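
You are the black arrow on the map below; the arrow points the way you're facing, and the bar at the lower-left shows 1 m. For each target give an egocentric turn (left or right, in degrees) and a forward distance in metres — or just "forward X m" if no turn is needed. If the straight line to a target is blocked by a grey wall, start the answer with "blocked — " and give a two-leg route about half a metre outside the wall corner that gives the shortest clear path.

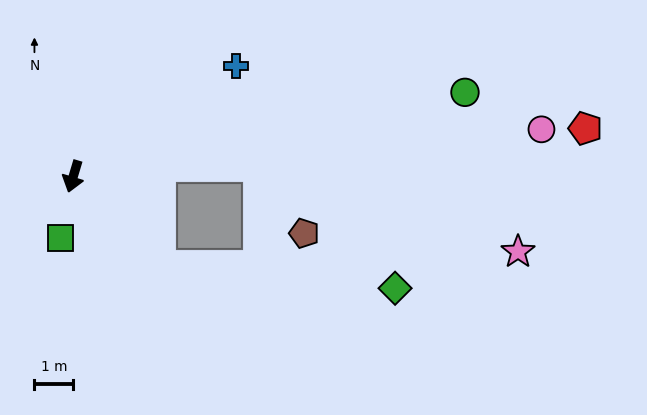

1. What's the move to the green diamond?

blocked — turn left 60°, forward 3.2 m, then turn left 41°, forward 6.1 m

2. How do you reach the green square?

turn left 5°, forward 1.6 m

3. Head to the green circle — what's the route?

turn left 119°, forward 10.3 m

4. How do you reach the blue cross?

turn left 141°, forward 5.0 m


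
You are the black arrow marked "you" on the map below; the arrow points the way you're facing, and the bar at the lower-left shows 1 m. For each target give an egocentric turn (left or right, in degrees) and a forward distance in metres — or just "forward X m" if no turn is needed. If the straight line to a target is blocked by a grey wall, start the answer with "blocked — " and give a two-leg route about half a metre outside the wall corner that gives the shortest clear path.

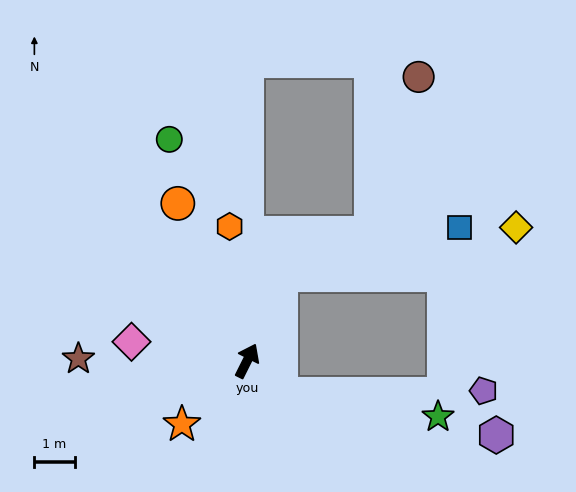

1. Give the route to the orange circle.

turn left 50°, forward 4.3 m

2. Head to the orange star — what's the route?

turn left 161°, forward 2.3 m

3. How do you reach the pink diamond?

turn left 107°, forward 2.9 m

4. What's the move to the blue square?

blocked — turn left 5°, forward 2.3 m, then turn right 54°, forward 4.6 m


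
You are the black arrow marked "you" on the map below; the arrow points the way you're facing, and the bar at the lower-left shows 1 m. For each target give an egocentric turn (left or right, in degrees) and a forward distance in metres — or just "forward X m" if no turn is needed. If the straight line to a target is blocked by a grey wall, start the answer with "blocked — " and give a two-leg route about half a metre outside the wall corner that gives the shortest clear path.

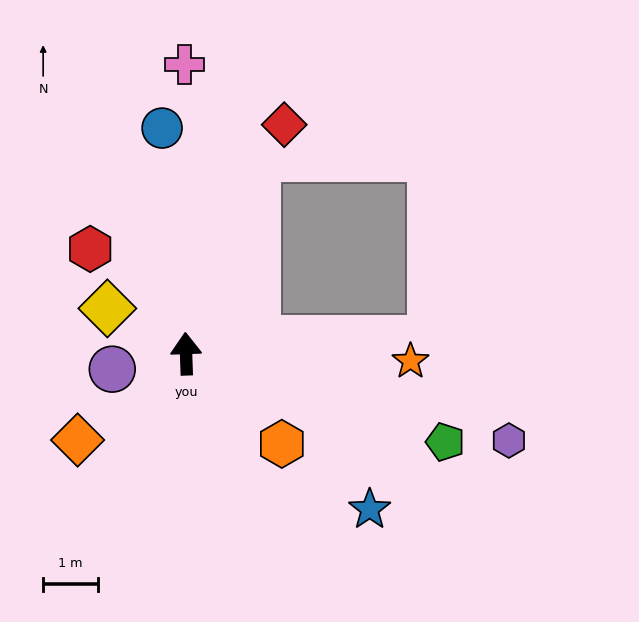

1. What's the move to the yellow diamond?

turn left 58°, forward 1.7 m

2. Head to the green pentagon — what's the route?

turn right 111°, forward 5.0 m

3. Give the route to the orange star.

turn right 94°, forward 4.1 m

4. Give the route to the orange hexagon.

turn right 135°, forward 2.4 m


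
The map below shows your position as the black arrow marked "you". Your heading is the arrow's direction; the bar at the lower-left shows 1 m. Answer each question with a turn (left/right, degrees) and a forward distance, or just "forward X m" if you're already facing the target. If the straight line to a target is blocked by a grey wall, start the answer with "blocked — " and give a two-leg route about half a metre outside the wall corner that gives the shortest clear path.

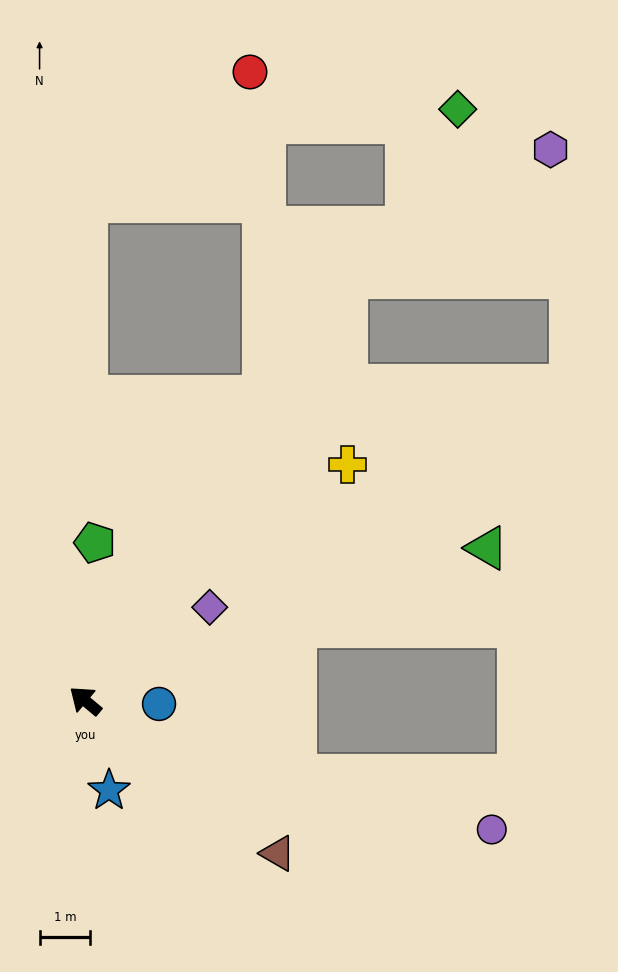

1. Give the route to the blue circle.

turn right 143°, forward 1.5 m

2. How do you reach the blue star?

turn left 145°, forward 1.8 m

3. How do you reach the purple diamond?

turn right 103°, forward 3.1 m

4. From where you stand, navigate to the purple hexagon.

blocked — turn right 82°, forward 9.9 m, then turn right 26°, forward 4.8 m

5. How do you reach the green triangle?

turn right 119°, forward 8.5 m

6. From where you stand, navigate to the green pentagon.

turn right 54°, forward 3.1 m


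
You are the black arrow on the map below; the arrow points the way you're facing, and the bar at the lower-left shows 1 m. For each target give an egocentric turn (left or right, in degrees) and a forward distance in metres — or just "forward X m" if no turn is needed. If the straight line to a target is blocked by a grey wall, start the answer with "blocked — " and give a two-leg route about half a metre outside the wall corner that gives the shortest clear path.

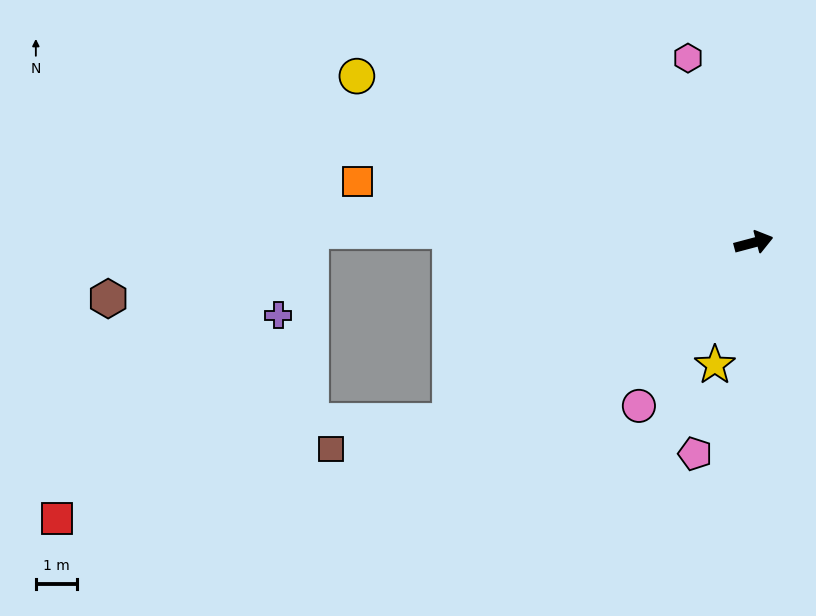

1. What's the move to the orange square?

turn left 156°, forward 9.7 m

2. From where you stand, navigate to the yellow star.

turn right 122°, forward 3.1 m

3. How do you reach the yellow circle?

turn left 142°, forward 10.4 m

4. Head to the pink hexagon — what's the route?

turn left 95°, forward 4.7 m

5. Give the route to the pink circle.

turn right 140°, forward 4.8 m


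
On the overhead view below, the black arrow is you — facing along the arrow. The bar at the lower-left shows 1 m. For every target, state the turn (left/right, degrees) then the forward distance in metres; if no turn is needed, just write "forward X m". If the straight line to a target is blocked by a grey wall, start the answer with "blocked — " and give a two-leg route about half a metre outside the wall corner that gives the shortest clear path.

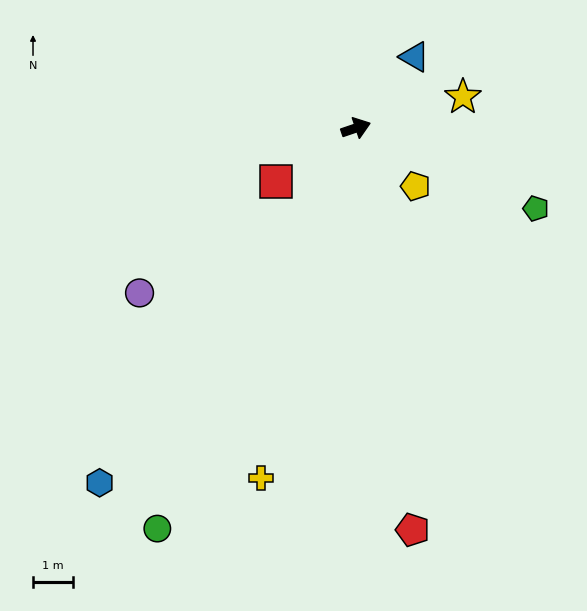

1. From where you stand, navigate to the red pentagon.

turn right 101°, forward 10.2 m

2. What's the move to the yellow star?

turn right 3°, forward 2.8 m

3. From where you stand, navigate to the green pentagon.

turn right 43°, forward 4.9 m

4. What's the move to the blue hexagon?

turn right 145°, forward 11.0 m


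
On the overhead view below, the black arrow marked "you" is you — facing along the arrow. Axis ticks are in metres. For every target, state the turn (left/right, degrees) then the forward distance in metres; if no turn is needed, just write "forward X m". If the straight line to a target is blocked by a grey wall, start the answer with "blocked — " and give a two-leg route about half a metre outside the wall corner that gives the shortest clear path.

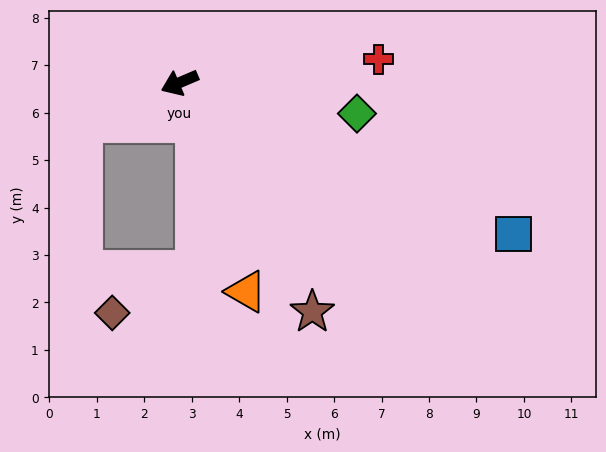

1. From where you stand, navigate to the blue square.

turn left 132°, forward 7.7 m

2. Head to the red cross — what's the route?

turn left 164°, forward 4.2 m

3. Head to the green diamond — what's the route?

turn left 147°, forward 3.8 m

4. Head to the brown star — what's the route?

turn left 97°, forward 5.6 m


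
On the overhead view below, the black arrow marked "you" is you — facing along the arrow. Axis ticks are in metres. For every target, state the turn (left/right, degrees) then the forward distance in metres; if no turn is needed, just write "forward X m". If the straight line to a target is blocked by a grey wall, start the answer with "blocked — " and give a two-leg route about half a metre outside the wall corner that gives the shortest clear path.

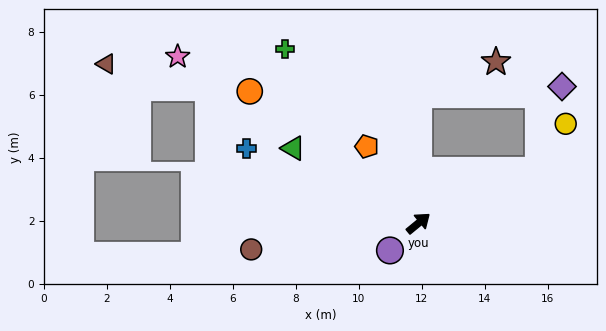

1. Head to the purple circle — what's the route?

turn right 176°, forward 1.3 m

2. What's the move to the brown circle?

turn left 149°, forward 5.4 m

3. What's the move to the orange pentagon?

turn left 85°, forward 2.9 m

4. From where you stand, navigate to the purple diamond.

blocked — turn left 50°, forward 4.1 m, then turn right 86°, forward 4.5 m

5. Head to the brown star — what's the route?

blocked — turn left 50°, forward 4.1 m, then turn right 66°, forward 2.6 m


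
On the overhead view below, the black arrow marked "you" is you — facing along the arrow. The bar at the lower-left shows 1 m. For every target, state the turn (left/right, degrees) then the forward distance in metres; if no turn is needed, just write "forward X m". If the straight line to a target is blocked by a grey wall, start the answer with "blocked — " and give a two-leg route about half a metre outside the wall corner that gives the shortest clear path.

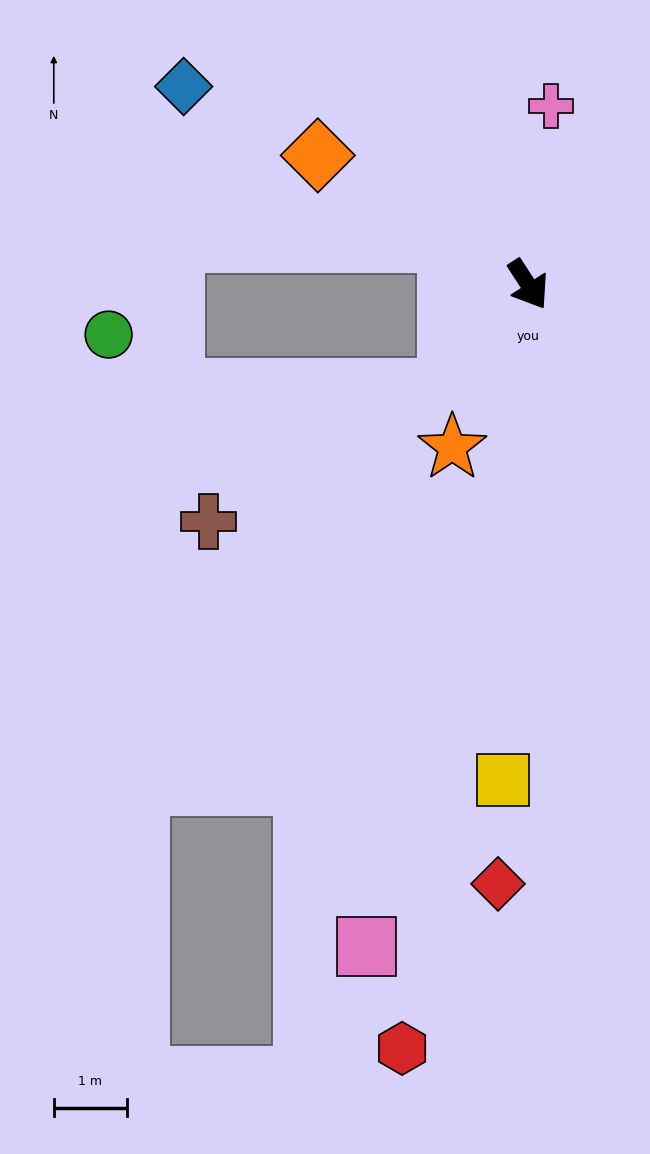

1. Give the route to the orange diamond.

turn right 154°, forward 3.4 m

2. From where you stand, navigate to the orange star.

turn right 58°, forward 2.5 m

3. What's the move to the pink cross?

turn left 140°, forward 2.5 m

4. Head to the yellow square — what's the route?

turn right 36°, forward 6.8 m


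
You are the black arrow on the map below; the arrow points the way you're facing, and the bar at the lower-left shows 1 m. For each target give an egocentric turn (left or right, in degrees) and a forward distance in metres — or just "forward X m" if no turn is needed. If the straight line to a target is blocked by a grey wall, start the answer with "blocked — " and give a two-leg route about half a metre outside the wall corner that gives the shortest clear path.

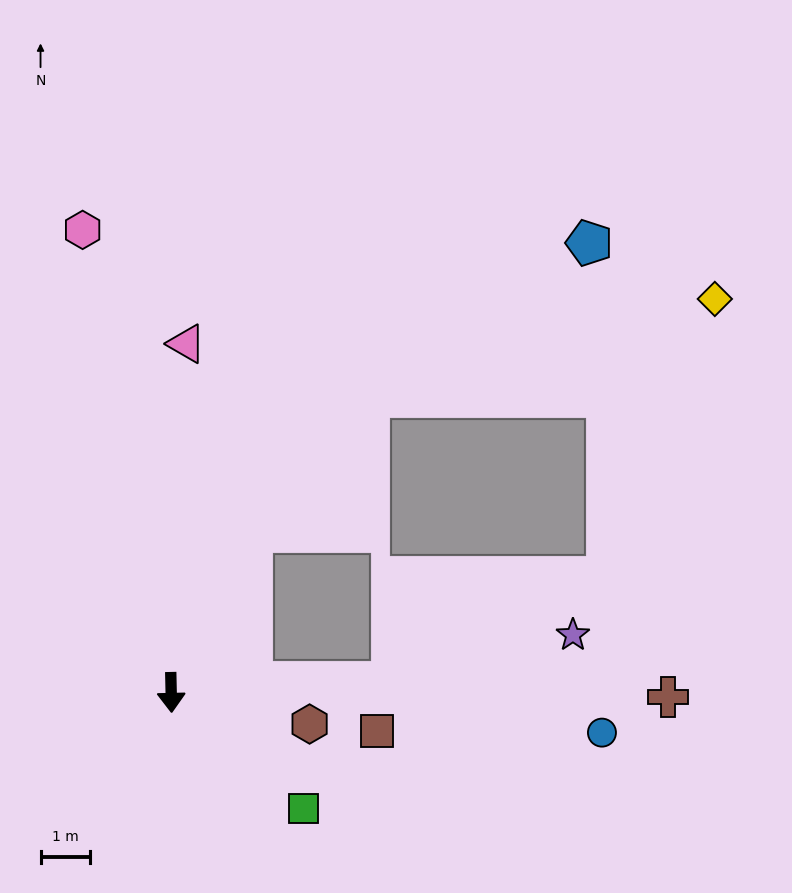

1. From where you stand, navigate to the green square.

turn left 47°, forward 3.6 m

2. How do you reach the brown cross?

turn left 88°, forward 10.1 m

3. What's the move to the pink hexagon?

turn right 170°, forward 9.6 m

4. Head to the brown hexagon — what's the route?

turn left 76°, forward 2.9 m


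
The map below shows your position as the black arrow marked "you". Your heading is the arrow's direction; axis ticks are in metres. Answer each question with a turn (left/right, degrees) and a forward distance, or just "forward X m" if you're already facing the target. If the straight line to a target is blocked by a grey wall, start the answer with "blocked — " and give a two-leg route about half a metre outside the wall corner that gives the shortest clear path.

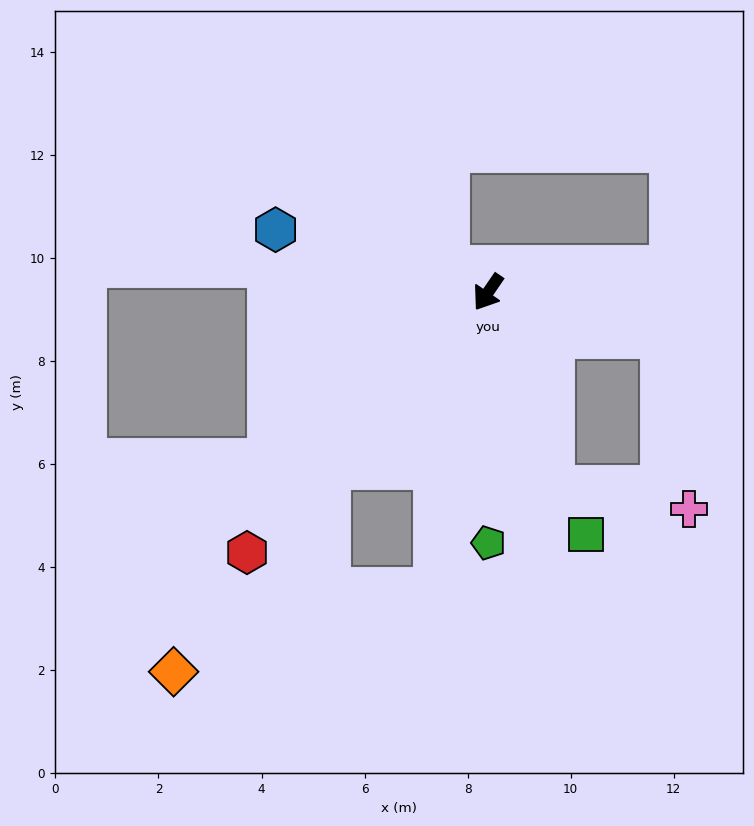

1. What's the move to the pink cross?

blocked — turn left 53°, forward 4.0 m, then turn left 62°, forward 2.7 m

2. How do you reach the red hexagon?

turn right 8°, forward 6.9 m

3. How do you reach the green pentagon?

turn left 35°, forward 4.9 m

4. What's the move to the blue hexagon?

turn right 72°, forward 4.3 m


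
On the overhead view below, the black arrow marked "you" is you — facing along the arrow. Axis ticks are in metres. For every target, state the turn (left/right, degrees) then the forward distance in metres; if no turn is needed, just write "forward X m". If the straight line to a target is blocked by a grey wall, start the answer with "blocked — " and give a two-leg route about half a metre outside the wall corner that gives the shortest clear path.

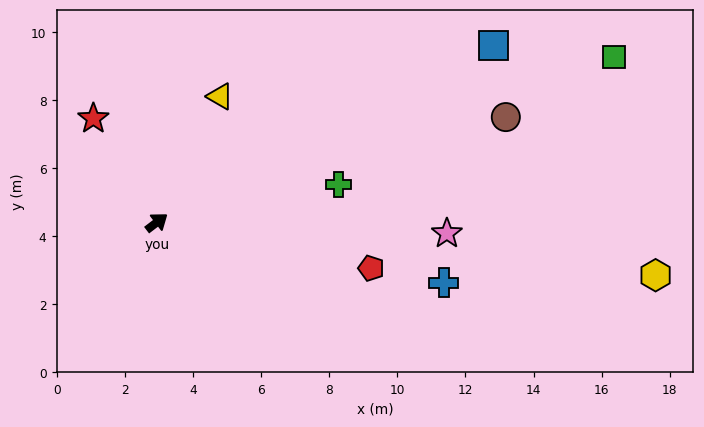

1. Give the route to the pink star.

turn right 40°, forward 8.5 m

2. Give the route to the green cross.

turn right 26°, forward 5.5 m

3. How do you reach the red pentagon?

turn right 49°, forward 6.4 m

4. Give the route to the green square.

turn right 17°, forward 14.3 m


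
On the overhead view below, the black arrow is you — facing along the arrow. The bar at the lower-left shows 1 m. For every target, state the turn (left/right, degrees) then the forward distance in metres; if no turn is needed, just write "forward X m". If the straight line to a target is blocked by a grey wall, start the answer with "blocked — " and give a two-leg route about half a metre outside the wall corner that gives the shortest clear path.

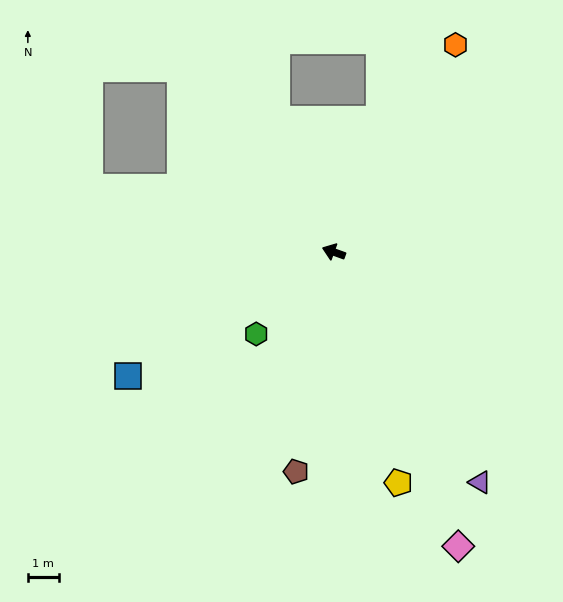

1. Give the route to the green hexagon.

turn left 67°, forward 3.6 m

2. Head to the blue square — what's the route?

turn left 51°, forward 7.7 m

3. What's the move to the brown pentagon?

turn left 100°, forward 7.1 m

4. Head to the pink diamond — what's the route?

turn left 133°, forward 10.2 m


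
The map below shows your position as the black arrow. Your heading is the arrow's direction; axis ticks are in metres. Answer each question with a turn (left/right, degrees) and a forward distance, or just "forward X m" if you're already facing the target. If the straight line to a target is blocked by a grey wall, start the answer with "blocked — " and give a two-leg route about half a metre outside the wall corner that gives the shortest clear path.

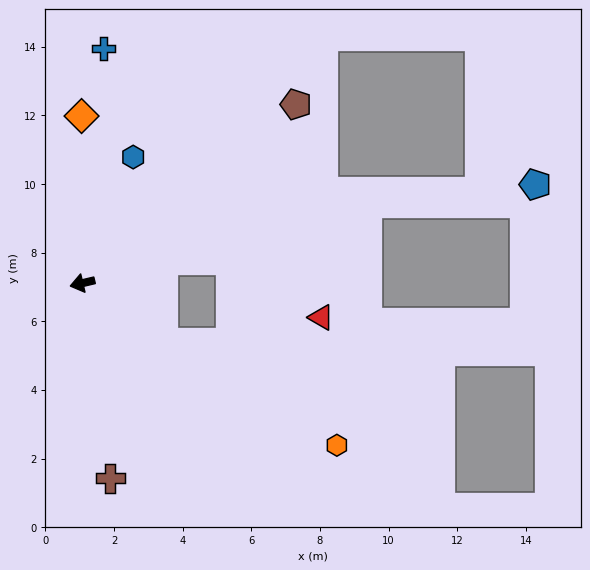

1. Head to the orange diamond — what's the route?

turn right 103°, forward 4.9 m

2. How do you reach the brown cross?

turn left 85°, forward 5.7 m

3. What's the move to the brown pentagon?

turn right 153°, forward 8.1 m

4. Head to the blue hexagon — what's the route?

turn right 125°, forward 4.0 m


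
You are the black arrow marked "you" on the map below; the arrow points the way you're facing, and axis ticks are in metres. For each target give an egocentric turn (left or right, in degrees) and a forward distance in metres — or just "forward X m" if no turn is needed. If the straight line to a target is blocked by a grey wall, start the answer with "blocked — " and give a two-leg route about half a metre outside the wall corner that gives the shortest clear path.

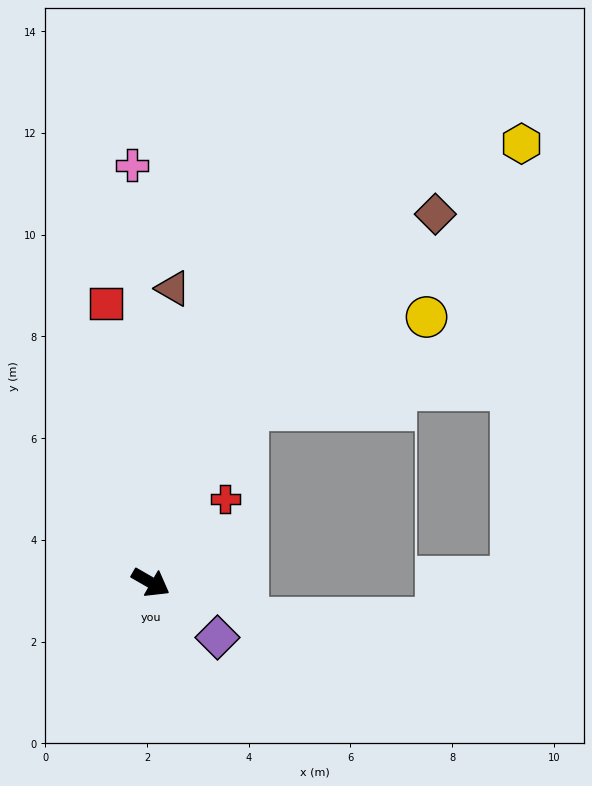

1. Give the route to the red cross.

turn left 78°, forward 2.2 m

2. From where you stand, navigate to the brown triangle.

turn left 116°, forward 5.8 m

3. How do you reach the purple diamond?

turn right 10°, forward 1.7 m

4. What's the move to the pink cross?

turn left 122°, forward 8.2 m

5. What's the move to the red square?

turn left 129°, forward 5.6 m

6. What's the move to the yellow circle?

blocked — turn left 91°, forward 3.9 m, then turn right 34°, forward 4.0 m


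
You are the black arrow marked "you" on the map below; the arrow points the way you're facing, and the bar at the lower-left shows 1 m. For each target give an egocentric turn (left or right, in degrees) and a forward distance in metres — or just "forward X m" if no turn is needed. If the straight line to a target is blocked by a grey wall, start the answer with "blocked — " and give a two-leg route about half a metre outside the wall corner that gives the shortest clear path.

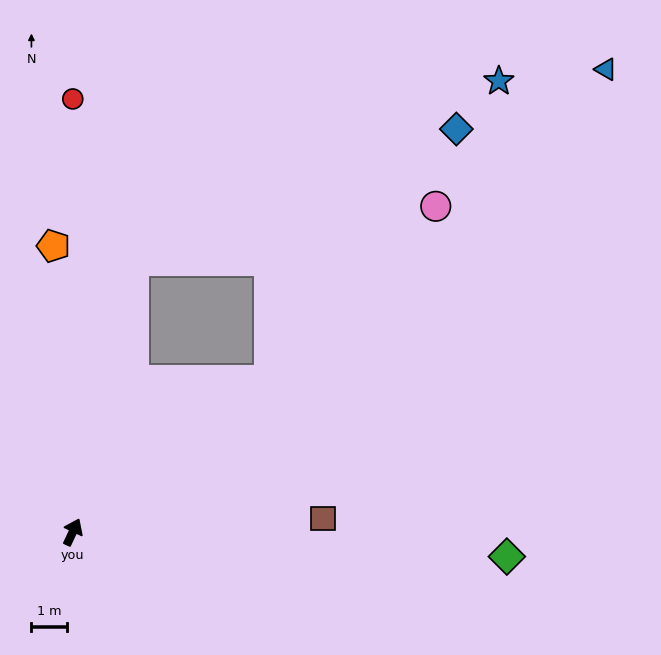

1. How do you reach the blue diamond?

blocked — turn right 27°, forward 7.0 m, then turn left 16°, forward 8.8 m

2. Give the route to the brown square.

turn right 62°, forward 7.1 m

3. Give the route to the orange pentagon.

turn left 29°, forward 8.1 m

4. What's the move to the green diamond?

turn right 68°, forward 12.3 m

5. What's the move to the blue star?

blocked — turn left 13°, forward 7.8 m, then turn right 51°, forward 11.5 m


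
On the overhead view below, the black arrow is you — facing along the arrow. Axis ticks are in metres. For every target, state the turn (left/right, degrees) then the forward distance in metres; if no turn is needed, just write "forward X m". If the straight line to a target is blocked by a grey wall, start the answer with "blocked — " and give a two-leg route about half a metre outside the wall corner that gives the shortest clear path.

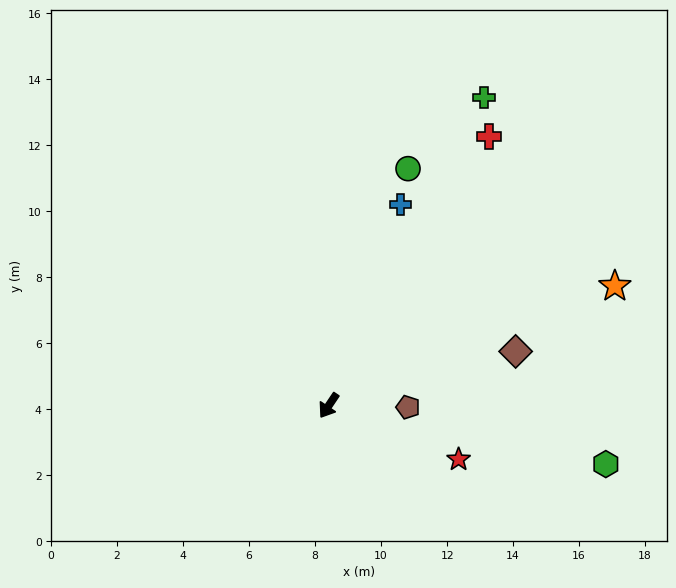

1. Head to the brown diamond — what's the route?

turn left 140°, forward 5.9 m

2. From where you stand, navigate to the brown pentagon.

turn left 123°, forward 2.4 m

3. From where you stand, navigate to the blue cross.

turn right 166°, forward 6.5 m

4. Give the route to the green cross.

turn right 173°, forward 10.5 m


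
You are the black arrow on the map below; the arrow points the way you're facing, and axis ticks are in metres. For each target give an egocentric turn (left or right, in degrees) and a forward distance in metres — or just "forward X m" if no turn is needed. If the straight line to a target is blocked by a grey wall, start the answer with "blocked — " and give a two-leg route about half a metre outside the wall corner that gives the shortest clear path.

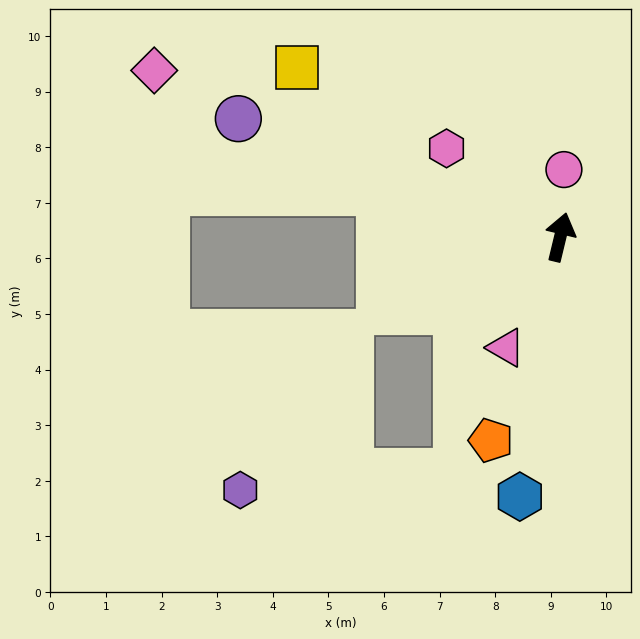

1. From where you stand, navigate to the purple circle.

turn left 83°, forward 6.2 m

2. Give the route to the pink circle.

turn left 10°, forward 1.2 m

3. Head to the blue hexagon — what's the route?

turn right 175°, forward 4.7 m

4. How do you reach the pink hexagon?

turn left 66°, forward 2.6 m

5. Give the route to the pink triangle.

turn left 167°, forward 2.2 m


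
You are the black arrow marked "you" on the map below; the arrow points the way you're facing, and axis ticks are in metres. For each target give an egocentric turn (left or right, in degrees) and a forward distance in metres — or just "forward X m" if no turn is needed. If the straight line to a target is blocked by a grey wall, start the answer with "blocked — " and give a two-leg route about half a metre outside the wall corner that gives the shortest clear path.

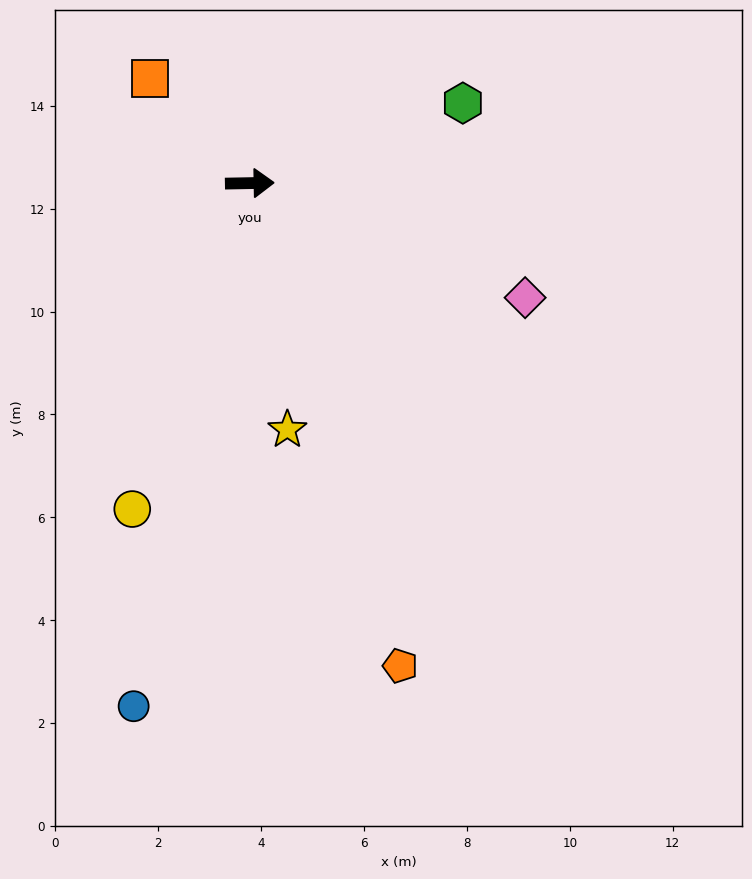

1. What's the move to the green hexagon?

turn left 20°, forward 4.4 m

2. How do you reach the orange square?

turn left 133°, forward 2.8 m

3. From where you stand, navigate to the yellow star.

turn right 82°, forward 4.8 m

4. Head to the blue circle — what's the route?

turn right 104°, forward 10.4 m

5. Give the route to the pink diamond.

turn right 24°, forward 5.8 m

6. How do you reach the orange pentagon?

turn right 74°, forward 9.8 m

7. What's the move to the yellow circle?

turn right 111°, forward 6.7 m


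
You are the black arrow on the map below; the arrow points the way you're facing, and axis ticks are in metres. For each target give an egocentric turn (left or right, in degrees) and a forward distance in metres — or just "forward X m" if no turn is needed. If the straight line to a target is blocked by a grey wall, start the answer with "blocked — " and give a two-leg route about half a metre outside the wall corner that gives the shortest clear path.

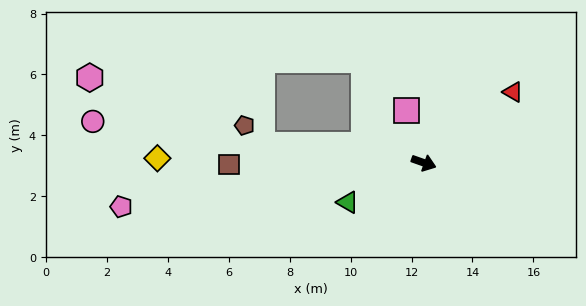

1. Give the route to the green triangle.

turn right 133°, forward 2.8 m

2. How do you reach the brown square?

turn right 160°, forward 6.4 m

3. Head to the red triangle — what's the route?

turn left 58°, forward 3.7 m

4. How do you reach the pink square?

turn left 128°, forward 1.8 m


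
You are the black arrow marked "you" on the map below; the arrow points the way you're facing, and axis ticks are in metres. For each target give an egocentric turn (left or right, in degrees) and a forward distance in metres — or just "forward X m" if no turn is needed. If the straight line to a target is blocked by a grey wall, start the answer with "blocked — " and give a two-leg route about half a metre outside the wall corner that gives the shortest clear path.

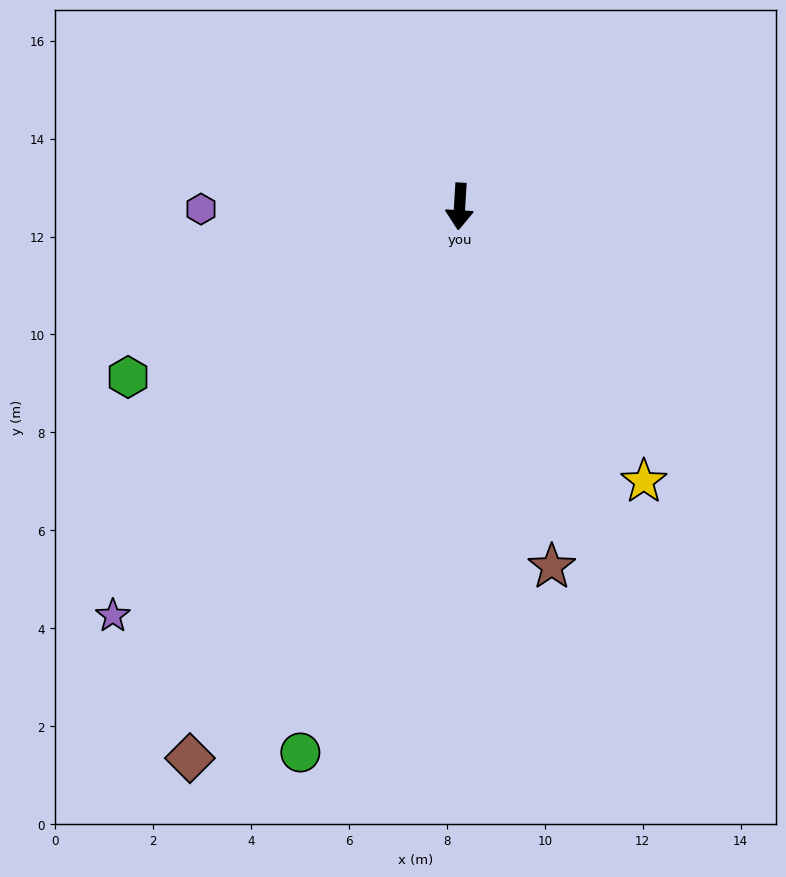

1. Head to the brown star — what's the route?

turn left 18°, forward 7.6 m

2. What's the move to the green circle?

turn right 13°, forward 11.6 m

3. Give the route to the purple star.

turn right 37°, forward 11.0 m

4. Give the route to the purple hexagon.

turn right 86°, forward 5.3 m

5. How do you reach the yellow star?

turn left 37°, forward 6.8 m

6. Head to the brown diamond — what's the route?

turn right 23°, forward 12.5 m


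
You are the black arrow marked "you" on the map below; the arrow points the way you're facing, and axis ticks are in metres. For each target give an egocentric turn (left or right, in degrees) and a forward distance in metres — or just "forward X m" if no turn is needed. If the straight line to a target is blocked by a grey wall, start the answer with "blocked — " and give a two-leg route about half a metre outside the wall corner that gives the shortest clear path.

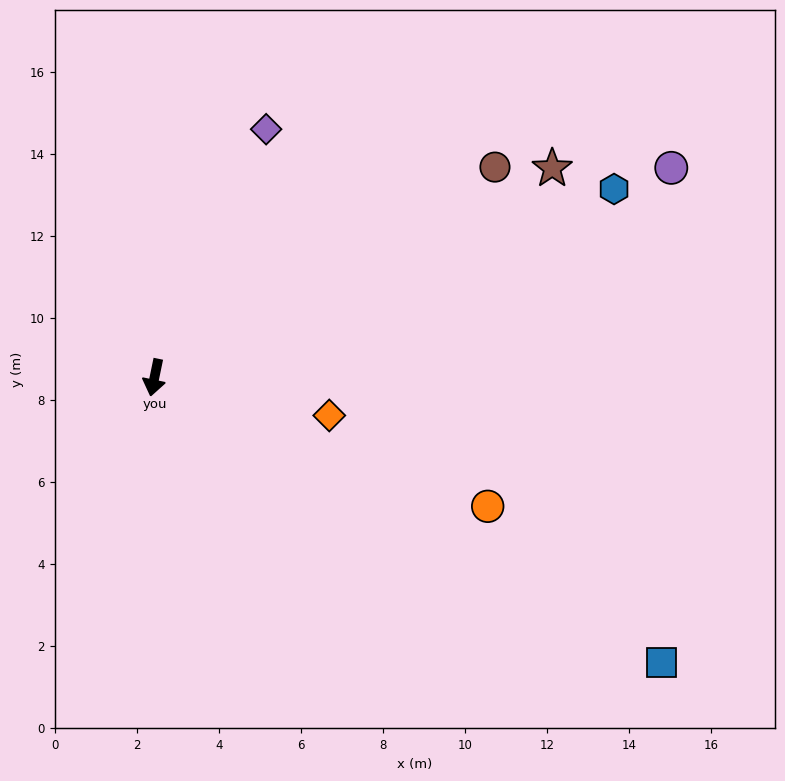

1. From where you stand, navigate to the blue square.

turn left 72°, forward 14.2 m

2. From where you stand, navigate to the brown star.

turn left 129°, forward 11.0 m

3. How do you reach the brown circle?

turn left 133°, forward 9.8 m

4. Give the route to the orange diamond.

turn left 89°, forward 4.4 m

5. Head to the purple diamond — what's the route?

turn left 167°, forward 6.6 m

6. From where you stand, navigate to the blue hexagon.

turn left 124°, forward 12.1 m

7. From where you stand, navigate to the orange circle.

turn left 81°, forward 8.7 m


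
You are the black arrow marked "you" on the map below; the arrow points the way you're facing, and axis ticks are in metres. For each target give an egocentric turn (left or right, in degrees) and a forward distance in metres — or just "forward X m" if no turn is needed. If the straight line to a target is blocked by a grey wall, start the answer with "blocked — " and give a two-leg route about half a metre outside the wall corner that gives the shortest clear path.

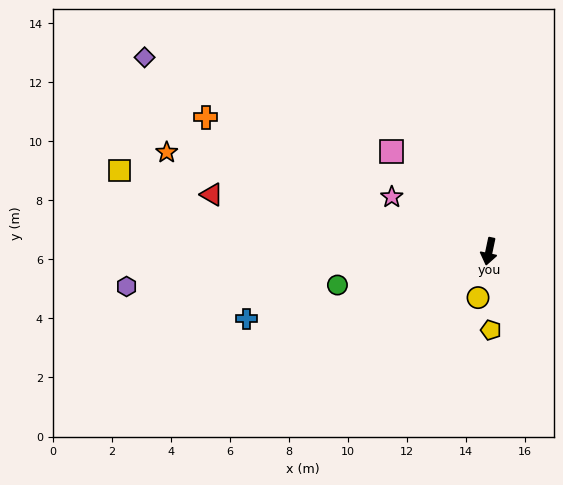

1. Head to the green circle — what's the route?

turn right 66°, forward 5.3 m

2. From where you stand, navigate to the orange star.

turn right 95°, forward 11.4 m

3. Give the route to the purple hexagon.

turn right 73°, forward 12.3 m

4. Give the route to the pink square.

turn right 124°, forward 4.7 m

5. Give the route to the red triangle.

turn right 90°, forward 9.6 m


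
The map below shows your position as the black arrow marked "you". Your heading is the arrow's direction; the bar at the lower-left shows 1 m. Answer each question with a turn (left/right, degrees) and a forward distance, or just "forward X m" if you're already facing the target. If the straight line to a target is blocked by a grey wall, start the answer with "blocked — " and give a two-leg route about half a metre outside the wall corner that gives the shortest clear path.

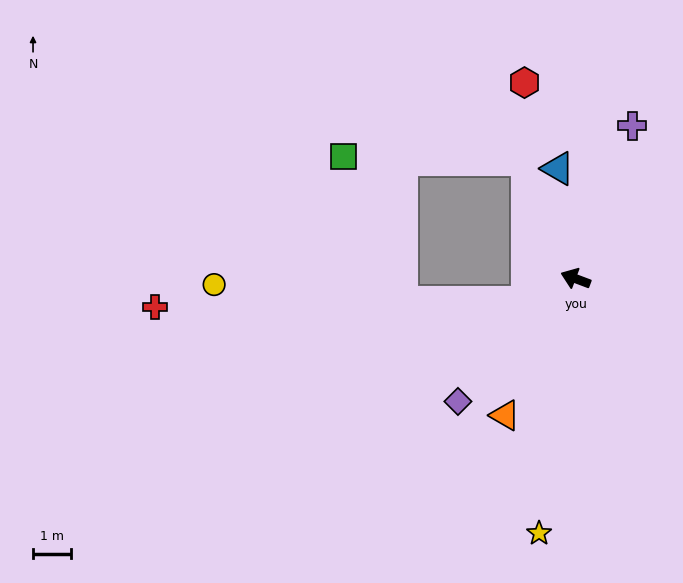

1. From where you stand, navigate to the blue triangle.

turn right 60°, forward 2.9 m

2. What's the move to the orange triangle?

turn left 83°, forward 4.0 m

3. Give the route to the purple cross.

turn right 90°, forward 4.3 m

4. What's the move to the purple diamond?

turn left 67°, forward 4.4 m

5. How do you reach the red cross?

blocked — turn left 47°, forward 1.4 m, then turn right 26°, forward 9.7 m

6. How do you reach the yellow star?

turn left 103°, forward 6.7 m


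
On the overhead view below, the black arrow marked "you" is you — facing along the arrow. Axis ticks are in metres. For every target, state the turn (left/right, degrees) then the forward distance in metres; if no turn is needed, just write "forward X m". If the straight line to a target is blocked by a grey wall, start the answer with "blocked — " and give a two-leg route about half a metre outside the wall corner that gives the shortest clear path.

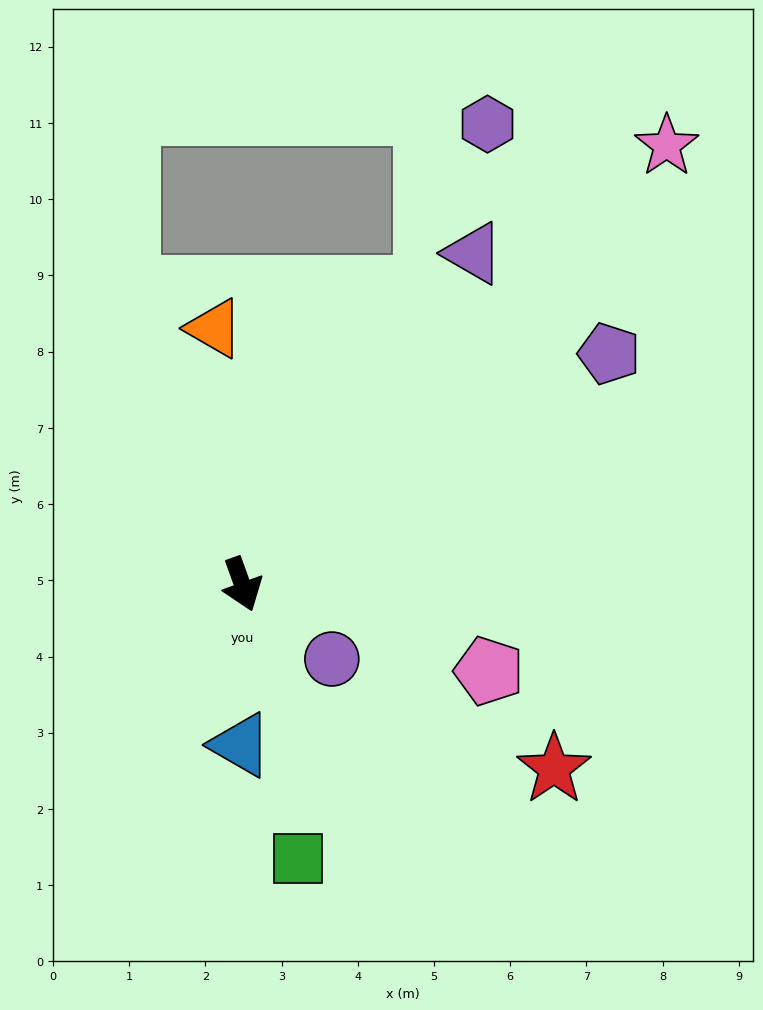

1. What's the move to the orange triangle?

turn left 166°, forward 3.4 m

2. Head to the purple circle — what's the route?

turn left 30°, forward 1.5 m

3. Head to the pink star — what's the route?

turn left 116°, forward 8.0 m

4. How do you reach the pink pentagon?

turn left 51°, forward 3.4 m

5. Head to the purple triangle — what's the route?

turn left 125°, forward 5.3 m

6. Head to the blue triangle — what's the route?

turn right 20°, forward 2.1 m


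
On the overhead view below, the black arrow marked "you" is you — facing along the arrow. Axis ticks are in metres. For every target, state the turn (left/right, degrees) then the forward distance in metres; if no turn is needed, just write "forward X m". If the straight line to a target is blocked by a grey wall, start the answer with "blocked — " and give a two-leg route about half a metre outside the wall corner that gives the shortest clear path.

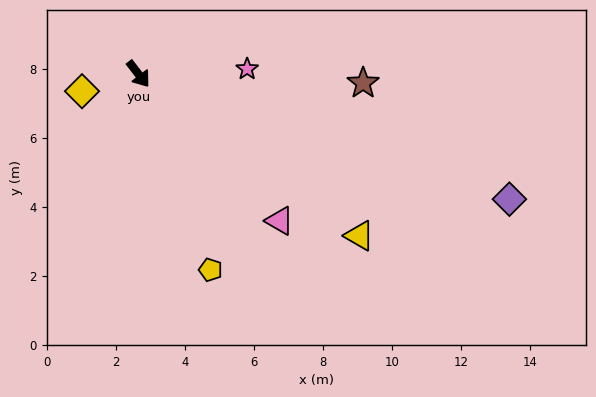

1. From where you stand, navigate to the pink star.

turn left 55°, forward 3.2 m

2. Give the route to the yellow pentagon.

turn right 17°, forward 6.0 m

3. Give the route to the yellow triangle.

turn left 16°, forward 7.9 m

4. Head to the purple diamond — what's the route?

turn left 34°, forward 11.4 m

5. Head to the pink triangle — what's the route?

turn left 6°, forward 5.9 m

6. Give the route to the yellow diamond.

turn right 111°, forward 1.7 m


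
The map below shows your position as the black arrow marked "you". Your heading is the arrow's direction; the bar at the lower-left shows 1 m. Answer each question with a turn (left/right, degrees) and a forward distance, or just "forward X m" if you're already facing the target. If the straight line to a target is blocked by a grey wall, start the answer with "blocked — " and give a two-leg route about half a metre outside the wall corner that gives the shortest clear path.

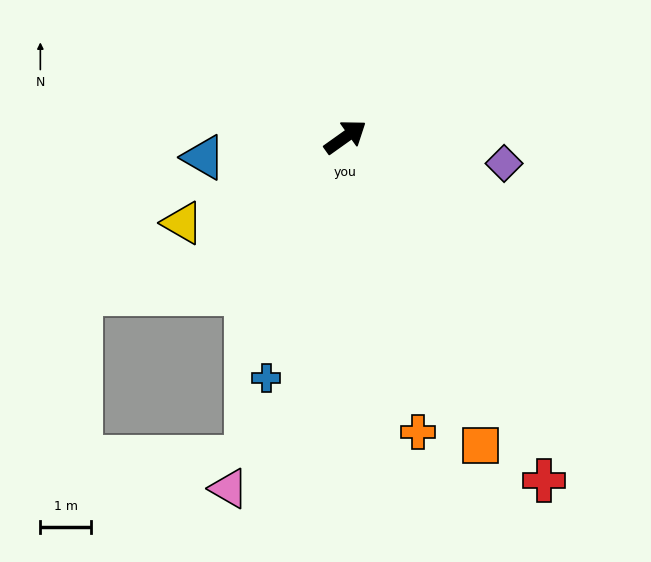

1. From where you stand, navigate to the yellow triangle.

turn left 172°, forward 3.6 m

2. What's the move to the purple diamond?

turn right 45°, forward 3.2 m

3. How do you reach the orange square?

turn right 102°, forward 6.7 m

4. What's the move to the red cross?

turn right 95°, forward 7.8 m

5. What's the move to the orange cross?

turn right 112°, forward 6.0 m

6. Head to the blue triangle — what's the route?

turn left 153°, forward 2.8 m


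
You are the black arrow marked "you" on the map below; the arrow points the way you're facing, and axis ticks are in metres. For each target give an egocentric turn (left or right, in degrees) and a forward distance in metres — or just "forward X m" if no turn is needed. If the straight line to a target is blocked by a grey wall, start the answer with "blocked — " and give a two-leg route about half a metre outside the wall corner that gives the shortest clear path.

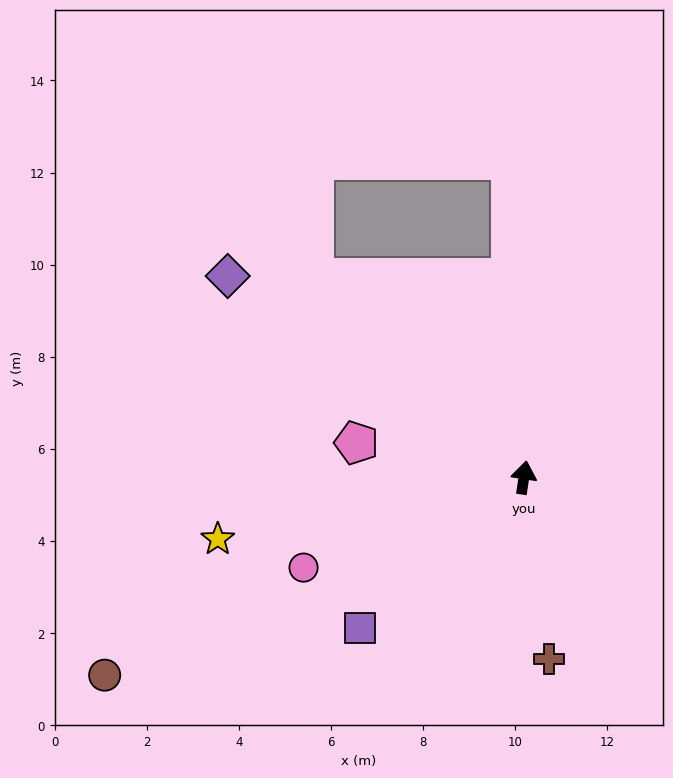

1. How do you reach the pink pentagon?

turn left 87°, forward 3.7 m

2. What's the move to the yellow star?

turn left 110°, forward 6.8 m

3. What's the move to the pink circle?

turn left 121°, forward 5.2 m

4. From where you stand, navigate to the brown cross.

turn right 164°, forward 4.0 m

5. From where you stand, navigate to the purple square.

turn left 141°, forward 4.8 m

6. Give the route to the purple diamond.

turn left 64°, forward 7.8 m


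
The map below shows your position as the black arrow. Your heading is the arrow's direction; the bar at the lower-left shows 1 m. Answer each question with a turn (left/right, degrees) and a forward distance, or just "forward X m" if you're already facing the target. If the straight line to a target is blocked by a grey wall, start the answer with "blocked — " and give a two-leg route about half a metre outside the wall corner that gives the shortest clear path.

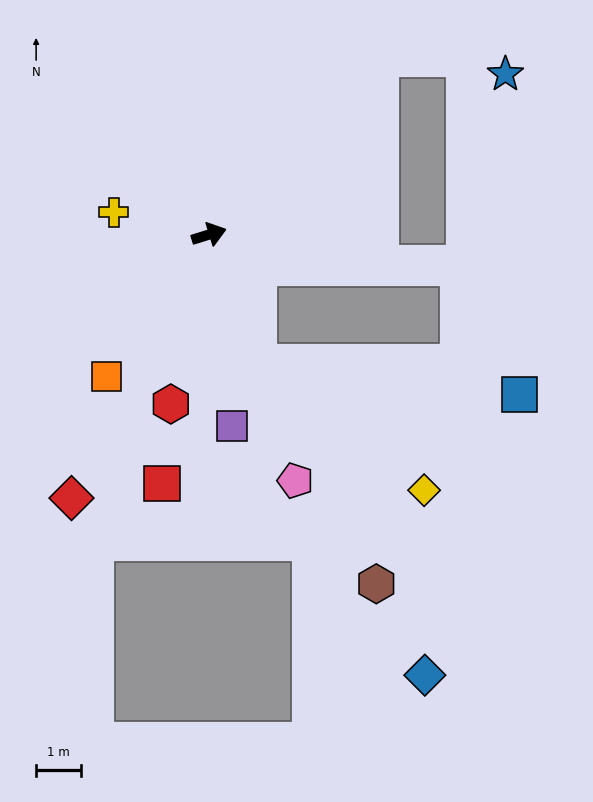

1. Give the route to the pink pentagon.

turn right 88°, forward 5.9 m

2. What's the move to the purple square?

turn right 100°, forward 4.3 m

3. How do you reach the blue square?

blocked — turn right 86°, forward 3.1 m, then turn left 62°, forward 5.9 m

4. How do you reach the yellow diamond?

blocked — turn right 86°, forward 3.1 m, then turn left 31°, forward 4.7 m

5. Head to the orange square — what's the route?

turn right 143°, forward 3.9 m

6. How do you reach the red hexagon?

turn right 120°, forward 3.9 m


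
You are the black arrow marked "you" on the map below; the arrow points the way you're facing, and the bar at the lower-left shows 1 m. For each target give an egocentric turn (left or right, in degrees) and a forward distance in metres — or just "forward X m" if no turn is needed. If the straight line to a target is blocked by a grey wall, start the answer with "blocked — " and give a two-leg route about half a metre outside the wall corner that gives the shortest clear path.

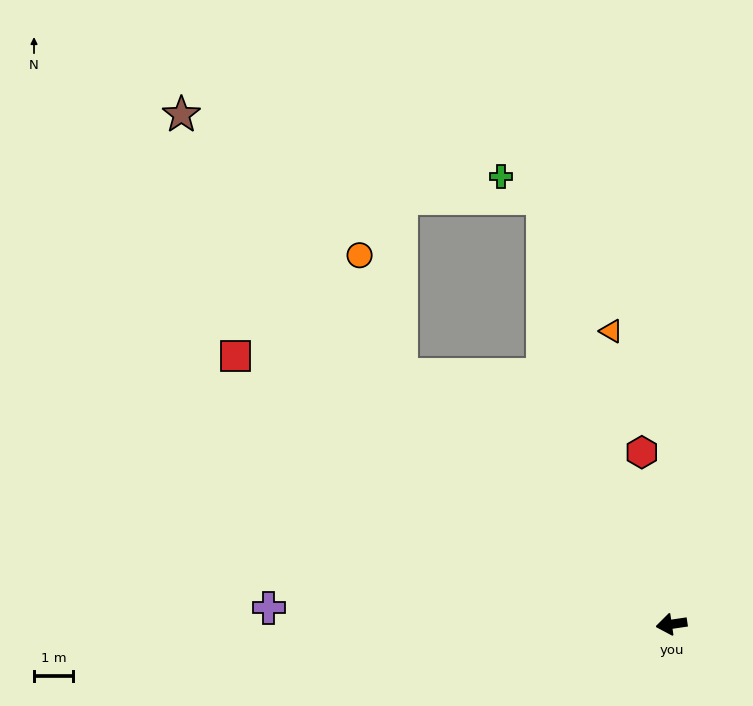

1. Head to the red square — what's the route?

turn right 40°, forward 13.1 m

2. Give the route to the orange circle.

blocked — turn right 51°, forward 9.4 m, then turn right 28°, forward 3.2 m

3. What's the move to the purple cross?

turn right 11°, forward 10.3 m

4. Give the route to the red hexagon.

turn right 89°, forward 4.5 m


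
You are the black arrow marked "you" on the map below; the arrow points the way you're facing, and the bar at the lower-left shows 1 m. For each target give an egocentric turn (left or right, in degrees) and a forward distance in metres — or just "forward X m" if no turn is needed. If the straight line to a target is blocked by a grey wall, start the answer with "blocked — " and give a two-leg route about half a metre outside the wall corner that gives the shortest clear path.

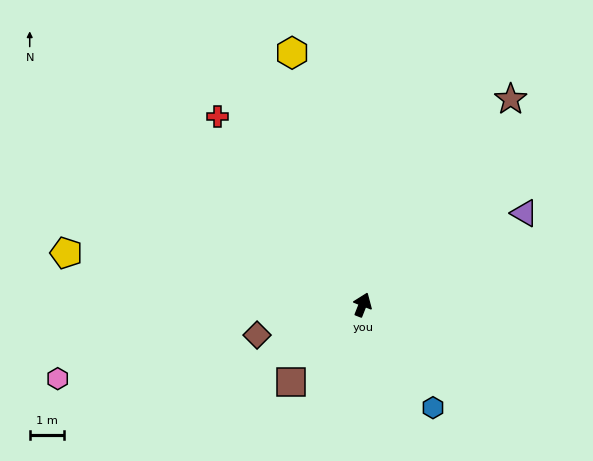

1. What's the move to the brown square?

turn left 159°, forward 3.1 m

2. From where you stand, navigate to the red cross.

turn left 59°, forward 6.9 m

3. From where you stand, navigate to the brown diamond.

turn left 128°, forward 3.2 m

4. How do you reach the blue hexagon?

turn right 124°, forward 3.6 m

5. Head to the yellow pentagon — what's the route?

turn left 102°, forward 8.8 m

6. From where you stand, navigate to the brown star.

turn right 14°, forward 7.4 m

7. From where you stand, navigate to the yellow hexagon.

turn left 37°, forward 7.6 m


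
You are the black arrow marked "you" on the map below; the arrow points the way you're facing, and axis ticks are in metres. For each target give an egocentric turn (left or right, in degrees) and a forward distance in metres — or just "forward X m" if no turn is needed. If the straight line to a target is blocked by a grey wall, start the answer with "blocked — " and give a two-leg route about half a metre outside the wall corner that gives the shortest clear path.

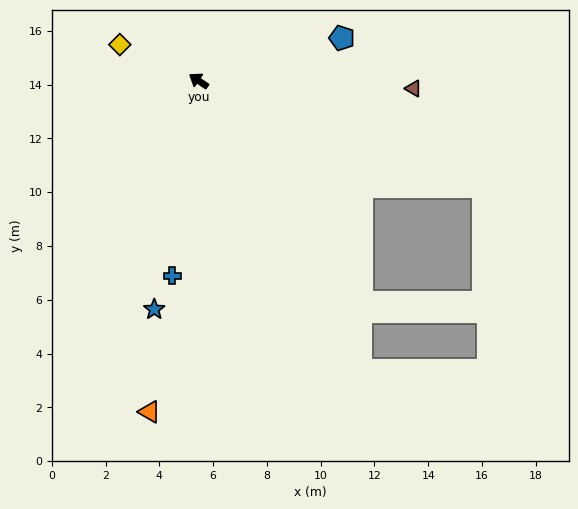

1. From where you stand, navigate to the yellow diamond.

turn left 10°, forward 3.2 m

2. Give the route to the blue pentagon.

turn right 129°, forward 5.6 m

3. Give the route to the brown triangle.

turn right 148°, forward 8.0 m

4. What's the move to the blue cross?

turn left 117°, forward 7.3 m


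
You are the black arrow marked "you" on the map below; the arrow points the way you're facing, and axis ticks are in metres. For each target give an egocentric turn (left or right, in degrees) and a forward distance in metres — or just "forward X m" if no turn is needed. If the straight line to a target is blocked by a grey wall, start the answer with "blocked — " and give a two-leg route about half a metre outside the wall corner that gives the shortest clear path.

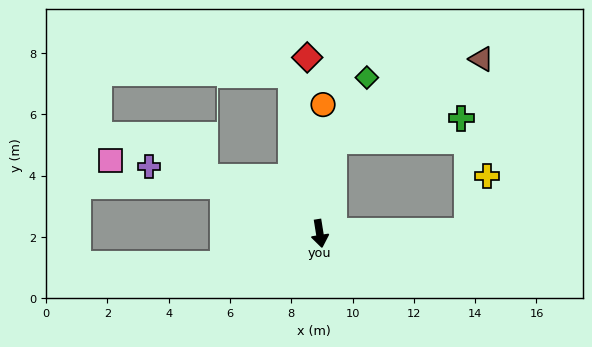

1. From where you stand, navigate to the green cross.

blocked — turn left 162°, forward 3.0 m, then turn right 71°, forward 4.2 m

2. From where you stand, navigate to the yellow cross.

blocked — turn left 82°, forward 4.8 m, then turn left 68°, forward 1.9 m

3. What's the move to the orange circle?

turn left 169°, forward 4.2 m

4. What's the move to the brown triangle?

blocked — turn left 162°, forward 3.0 m, then turn right 52°, forward 5.5 m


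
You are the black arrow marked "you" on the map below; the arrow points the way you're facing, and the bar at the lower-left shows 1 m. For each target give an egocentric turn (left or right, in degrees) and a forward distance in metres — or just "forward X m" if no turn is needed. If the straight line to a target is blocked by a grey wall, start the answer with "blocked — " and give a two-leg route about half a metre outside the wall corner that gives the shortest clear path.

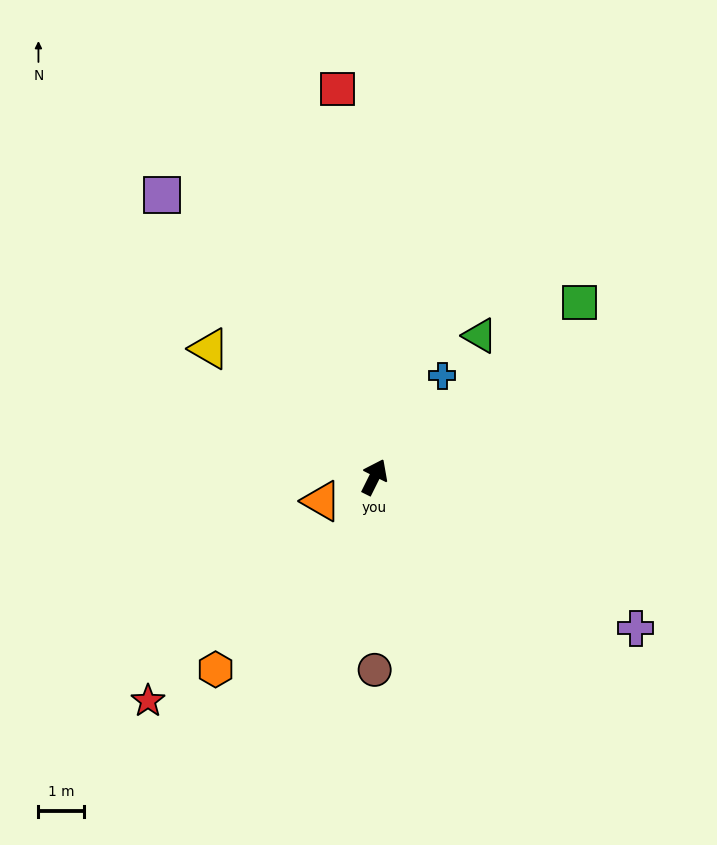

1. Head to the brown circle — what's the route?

turn right 154°, forward 4.2 m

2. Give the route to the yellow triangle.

turn left 79°, forward 4.6 m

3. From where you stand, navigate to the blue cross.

turn right 7°, forward 2.7 m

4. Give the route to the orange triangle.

turn left 141°, forward 1.3 m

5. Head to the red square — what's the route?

turn left 32°, forward 8.5 m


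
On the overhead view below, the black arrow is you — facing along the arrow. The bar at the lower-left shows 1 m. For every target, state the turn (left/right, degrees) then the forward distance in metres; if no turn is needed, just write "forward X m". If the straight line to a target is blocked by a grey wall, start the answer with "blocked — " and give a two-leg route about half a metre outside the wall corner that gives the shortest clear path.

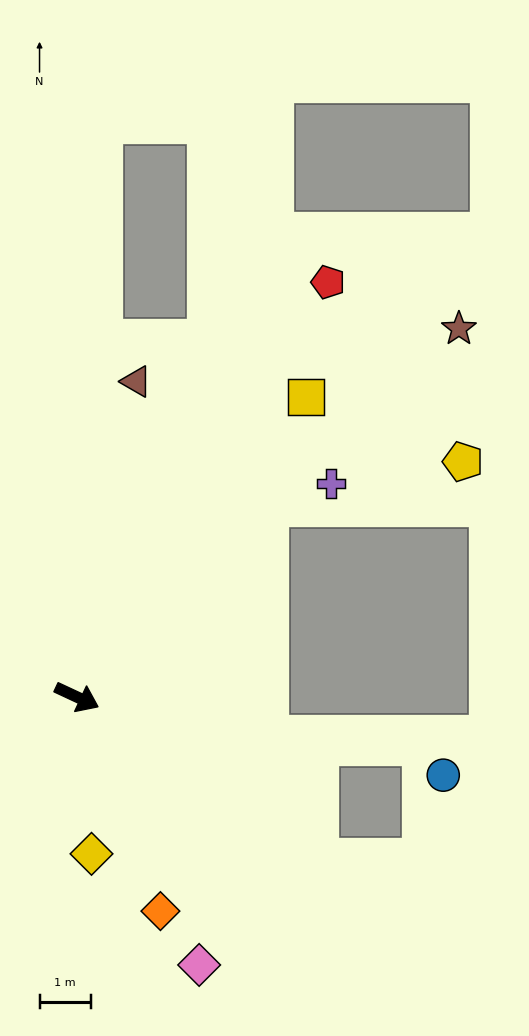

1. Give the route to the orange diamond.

turn right 44°, forward 4.5 m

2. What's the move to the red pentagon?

turn left 84°, forward 9.5 m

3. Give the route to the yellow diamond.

turn right 60°, forward 3.1 m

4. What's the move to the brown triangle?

turn left 104°, forward 6.3 m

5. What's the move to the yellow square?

turn left 78°, forward 7.4 m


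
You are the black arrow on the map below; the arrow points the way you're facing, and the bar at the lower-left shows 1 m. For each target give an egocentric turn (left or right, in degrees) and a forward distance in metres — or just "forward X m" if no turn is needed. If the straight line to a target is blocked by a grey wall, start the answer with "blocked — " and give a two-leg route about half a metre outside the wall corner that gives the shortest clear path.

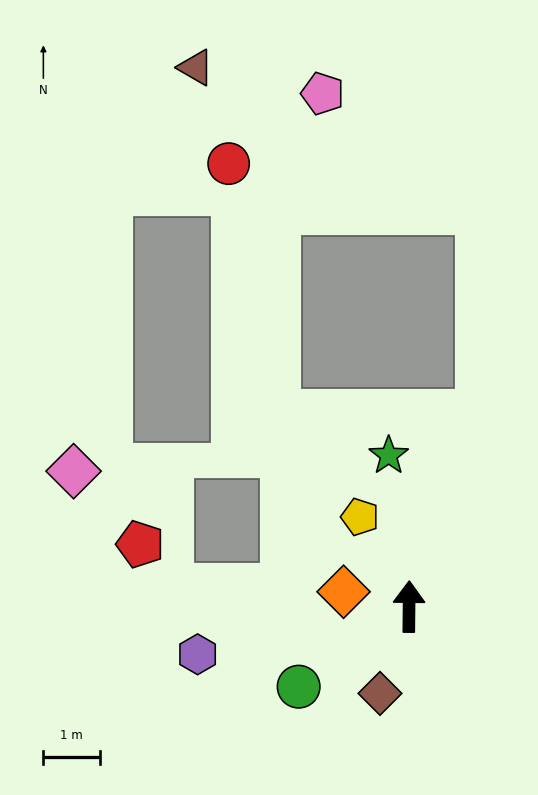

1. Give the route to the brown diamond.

turn left 162°, forward 1.6 m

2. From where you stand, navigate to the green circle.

turn left 127°, forward 2.4 m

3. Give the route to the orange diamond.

turn left 78°, forward 1.2 m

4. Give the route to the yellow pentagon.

turn left 29°, forward 1.8 m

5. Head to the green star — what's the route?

turn left 8°, forward 2.7 m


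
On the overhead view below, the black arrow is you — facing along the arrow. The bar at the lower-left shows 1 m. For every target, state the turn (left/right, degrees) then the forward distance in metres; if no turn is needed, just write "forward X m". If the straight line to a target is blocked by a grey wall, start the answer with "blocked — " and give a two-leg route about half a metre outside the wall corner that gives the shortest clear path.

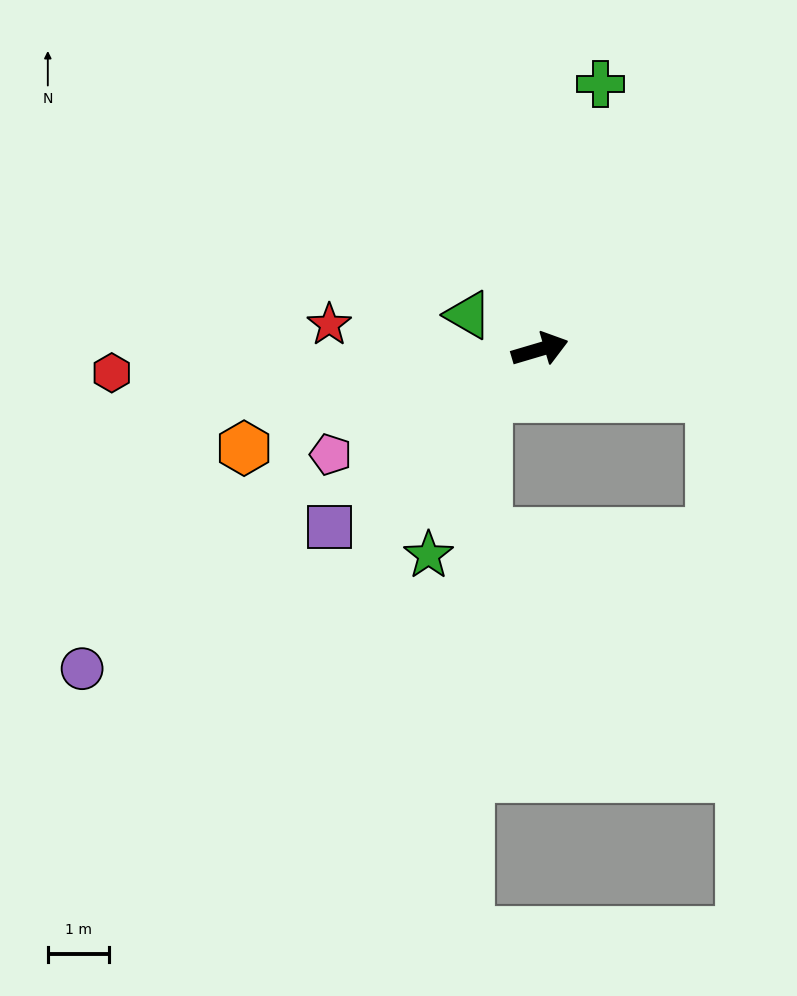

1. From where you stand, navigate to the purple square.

turn right 156°, forward 4.5 m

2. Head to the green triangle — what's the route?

turn left 138°, forward 1.3 m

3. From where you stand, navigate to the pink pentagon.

turn right 170°, forward 3.8 m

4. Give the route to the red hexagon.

turn left 167°, forward 7.0 m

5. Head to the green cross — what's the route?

turn left 61°, forward 4.5 m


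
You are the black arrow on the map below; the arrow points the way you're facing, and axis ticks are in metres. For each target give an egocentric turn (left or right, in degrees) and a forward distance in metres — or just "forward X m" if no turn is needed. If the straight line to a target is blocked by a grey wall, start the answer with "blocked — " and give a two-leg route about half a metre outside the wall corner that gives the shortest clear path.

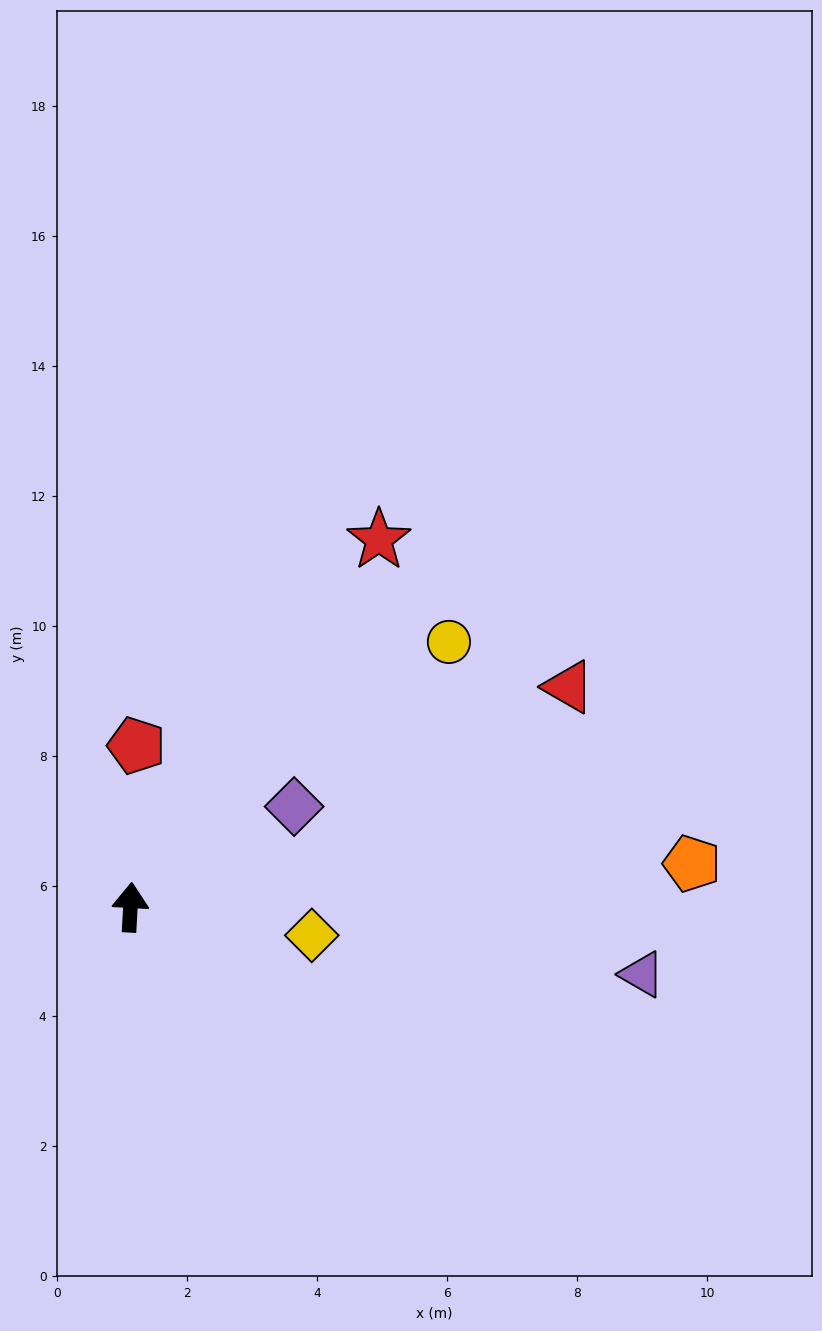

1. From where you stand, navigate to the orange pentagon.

turn right 82°, forward 8.7 m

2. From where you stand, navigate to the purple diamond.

turn right 55°, forward 3.0 m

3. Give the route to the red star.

turn right 31°, forward 6.8 m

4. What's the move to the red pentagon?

forward 2.5 m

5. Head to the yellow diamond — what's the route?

turn right 96°, forward 2.8 m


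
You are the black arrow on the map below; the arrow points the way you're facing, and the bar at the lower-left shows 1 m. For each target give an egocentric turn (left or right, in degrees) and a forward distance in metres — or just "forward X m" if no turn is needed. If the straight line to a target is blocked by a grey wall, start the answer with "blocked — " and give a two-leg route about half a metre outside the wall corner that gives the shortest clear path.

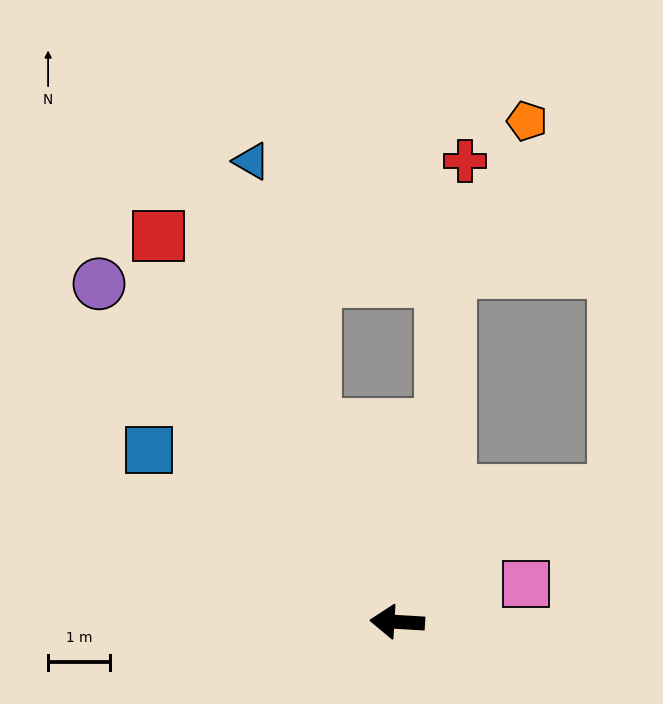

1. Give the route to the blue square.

turn right 31°, forward 4.9 m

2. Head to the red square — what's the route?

turn right 55°, forward 7.3 m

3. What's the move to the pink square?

turn right 160°, forward 2.2 m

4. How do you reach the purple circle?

turn right 45°, forward 7.3 m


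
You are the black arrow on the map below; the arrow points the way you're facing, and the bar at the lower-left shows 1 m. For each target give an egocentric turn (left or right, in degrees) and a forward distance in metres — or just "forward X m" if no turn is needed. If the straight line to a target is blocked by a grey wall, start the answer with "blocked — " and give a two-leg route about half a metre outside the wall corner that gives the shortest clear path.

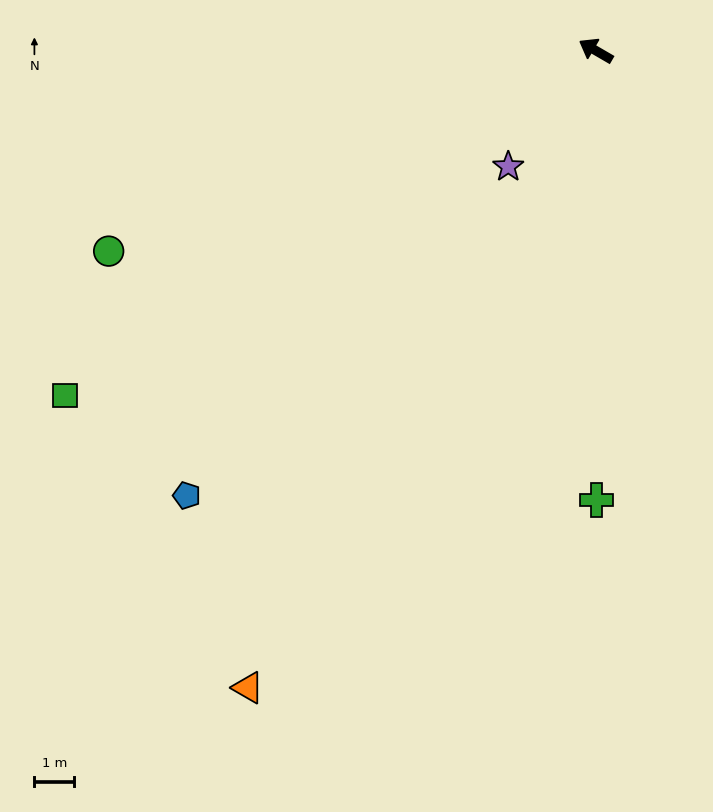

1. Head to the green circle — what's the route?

turn left 53°, forward 13.2 m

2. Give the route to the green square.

turn left 63°, forward 15.9 m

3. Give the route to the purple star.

turn left 83°, forward 3.7 m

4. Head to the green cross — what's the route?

turn left 120°, forward 11.3 m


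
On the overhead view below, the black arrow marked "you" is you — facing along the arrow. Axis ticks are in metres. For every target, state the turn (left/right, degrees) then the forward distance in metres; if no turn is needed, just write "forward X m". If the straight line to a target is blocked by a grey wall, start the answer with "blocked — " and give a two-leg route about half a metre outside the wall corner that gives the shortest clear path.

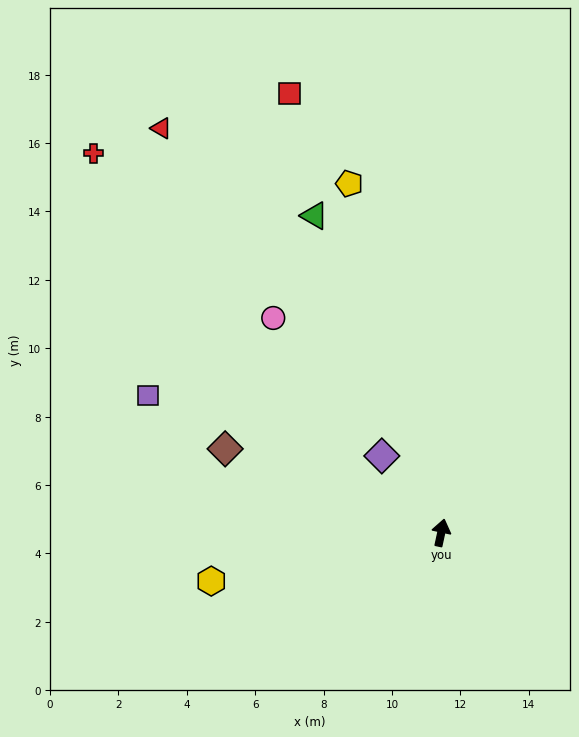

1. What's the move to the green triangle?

turn left 34°, forward 10.0 m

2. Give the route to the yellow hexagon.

turn left 114°, forward 6.9 m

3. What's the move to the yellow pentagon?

turn left 27°, forward 10.6 m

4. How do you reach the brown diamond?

turn left 81°, forward 6.8 m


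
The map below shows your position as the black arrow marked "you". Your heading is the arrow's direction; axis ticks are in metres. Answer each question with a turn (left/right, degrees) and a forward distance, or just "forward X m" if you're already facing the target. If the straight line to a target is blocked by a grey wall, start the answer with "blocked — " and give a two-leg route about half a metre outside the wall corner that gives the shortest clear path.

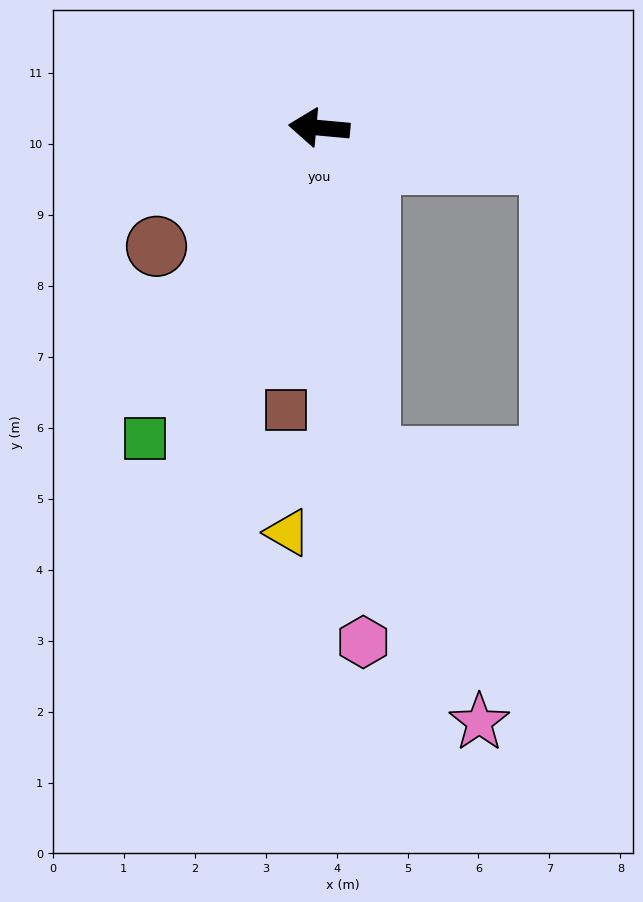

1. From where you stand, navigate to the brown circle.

turn left 41°, forward 2.8 m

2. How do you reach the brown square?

turn left 88°, forward 4.0 m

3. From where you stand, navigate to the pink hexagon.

turn left 100°, forward 7.3 m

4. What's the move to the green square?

turn left 66°, forward 5.0 m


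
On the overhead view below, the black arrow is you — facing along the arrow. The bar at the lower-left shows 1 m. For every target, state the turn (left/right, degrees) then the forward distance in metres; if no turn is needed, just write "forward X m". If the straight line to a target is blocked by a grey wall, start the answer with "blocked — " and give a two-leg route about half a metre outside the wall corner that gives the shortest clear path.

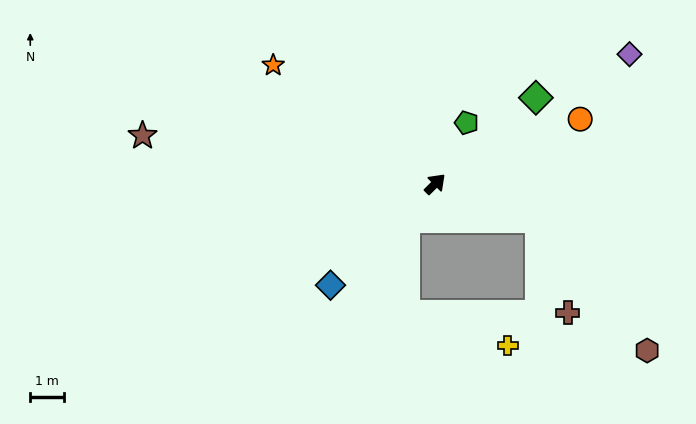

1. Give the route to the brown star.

turn left 126°, forward 8.7 m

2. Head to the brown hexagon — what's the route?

blocked — turn right 63°, forward 3.2 m, then turn right 32°, forward 5.0 m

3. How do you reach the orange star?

turn left 99°, forward 5.9 m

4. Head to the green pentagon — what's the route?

turn left 18°, forward 2.0 m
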